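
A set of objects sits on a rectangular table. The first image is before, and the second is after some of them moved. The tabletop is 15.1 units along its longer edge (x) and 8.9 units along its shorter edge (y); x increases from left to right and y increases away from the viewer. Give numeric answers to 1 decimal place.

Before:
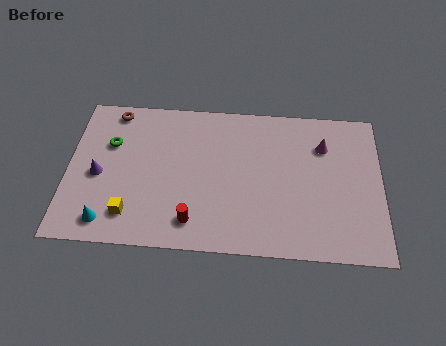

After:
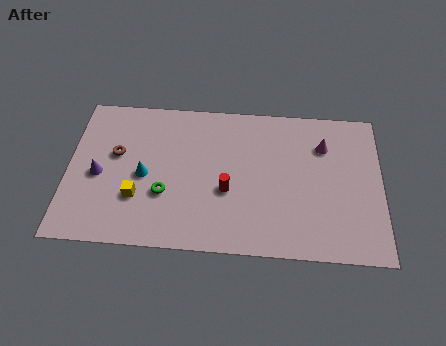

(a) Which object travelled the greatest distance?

the green torus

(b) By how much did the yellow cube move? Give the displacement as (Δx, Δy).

(0.3, 1.0)

The yellow cube was at about (3.1, 1.8) and moved to about (3.4, 2.8).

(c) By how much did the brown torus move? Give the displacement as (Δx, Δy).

(0.2, -2.6)

From the two frames, the brown torus sits at roughly (2.1, 7.9) before and (2.3, 5.3) after.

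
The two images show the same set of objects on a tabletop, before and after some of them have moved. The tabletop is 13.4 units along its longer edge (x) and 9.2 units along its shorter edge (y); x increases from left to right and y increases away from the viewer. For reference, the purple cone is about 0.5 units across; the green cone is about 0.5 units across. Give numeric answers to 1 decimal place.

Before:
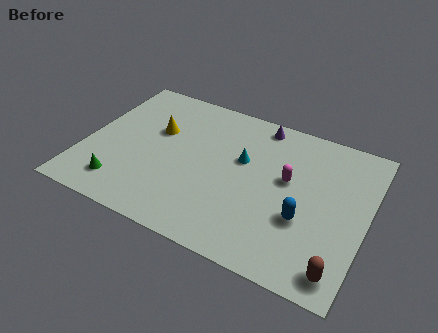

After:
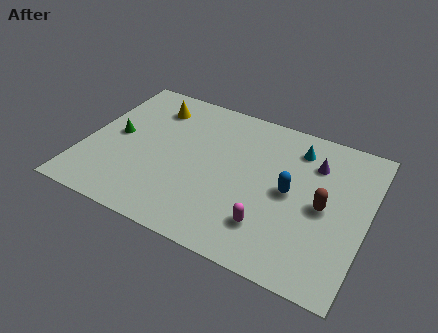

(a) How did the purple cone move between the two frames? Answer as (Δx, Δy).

(2.8, -1.4)

From the two frames, the purple cone sits at roughly (7.9, 8.2) before and (10.7, 6.8) after.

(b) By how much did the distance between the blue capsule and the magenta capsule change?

+0.3

They were about 2.2 units apart before and 2.5 after — 0.3 units further apart.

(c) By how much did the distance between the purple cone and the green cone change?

+0.8

They were about 8.7 units apart before and 9.5 after — 0.8 units further apart.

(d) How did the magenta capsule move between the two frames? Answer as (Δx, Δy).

(-0.5, -3.1)

The magenta capsule started near (9.6, 5.3) and ended near (9.1, 2.2).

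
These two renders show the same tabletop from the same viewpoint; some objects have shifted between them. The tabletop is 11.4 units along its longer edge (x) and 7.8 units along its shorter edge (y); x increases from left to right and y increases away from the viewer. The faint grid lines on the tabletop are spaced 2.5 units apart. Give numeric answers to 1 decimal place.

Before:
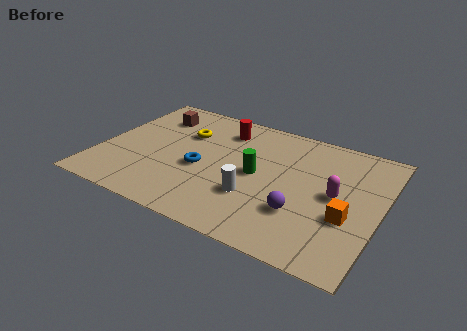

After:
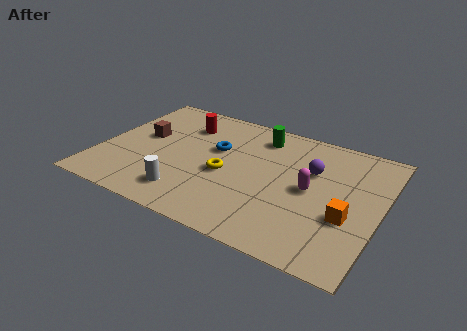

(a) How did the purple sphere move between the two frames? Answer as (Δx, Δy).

(0.1, 2.7)

The purple sphere started near (8.4, 2.4) and ended near (8.5, 5.1).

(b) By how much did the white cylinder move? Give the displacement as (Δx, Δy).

(-2.6, -1.0)

The white cylinder was at about (6.5, 2.5) and moved to about (3.9, 1.5).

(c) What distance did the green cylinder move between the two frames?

2.5

From (6.4, 3.9) to (6.2, 6.4), the green cylinder covered √(0.2² + 2.5²) ≈ 2.5 units.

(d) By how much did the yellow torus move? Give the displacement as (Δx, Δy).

(2.0, -1.9)

From the two frames, the yellow torus sits at roughly (3.2, 5.3) before and (5.2, 3.4) after.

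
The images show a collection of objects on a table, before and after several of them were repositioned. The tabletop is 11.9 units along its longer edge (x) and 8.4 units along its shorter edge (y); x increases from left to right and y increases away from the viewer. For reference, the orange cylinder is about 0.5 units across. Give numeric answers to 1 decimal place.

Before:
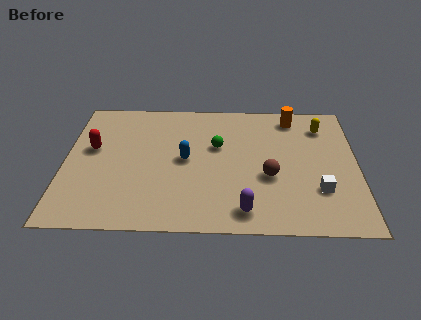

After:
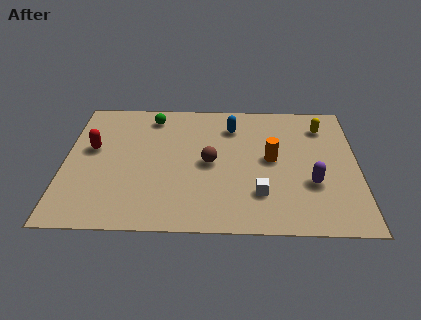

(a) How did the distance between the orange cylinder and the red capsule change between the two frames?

-1.2

Before: roughly 8.5 units apart; after: 7.3. That's 1.2 units closer together.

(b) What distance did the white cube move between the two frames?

2.4

From (10.3, 2.5) to (7.9, 2.2), the white cube covered √(2.4² + 0.3²) ≈ 2.4 units.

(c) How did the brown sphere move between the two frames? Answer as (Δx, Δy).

(-2.4, 0.8)

The brown sphere started near (8.3, 3.3) and ended near (5.9, 4.1).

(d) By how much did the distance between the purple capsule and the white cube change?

-1.1

They were about 3.3 units apart before and 2.2 after — 1.1 units closer together.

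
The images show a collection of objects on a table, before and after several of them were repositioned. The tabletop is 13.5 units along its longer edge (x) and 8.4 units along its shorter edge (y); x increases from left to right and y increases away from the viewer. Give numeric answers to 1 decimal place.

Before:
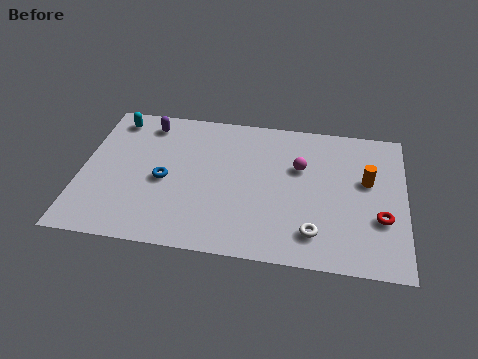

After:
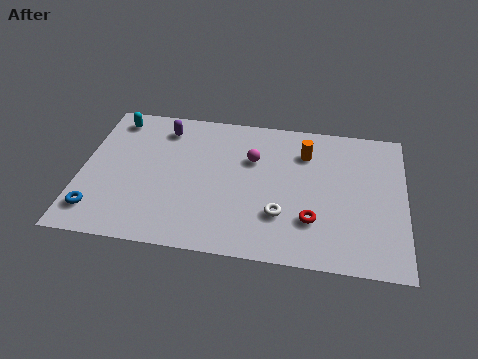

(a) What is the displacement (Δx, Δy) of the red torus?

(-2.8, -0.5)

The red torus started near (12.5, 2.9) and ended near (9.7, 2.4).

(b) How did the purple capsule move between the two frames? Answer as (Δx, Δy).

(0.7, -0.2)

From the two frames, the purple capsule sits at roughly (2.6, 7.1) before and (3.3, 6.9) after.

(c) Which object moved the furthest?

the blue torus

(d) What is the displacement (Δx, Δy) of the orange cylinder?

(-2.6, 1.3)

The orange cylinder started near (11.9, 5.0) and ended near (9.3, 6.3).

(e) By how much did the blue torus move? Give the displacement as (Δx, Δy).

(-2.7, -2.2)

The blue torus started near (3.5, 3.8) and ended near (0.8, 1.6).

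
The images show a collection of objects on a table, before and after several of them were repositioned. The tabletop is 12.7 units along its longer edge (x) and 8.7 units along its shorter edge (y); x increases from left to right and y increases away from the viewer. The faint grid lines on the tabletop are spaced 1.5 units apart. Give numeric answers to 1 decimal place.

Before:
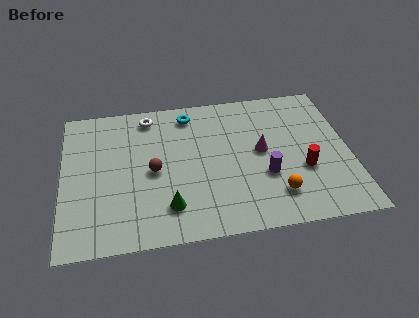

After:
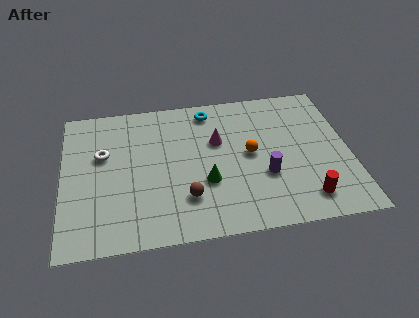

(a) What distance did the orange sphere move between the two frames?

2.8

The orange sphere moved from about (9.3, 1.9) to (8.3, 4.5), a distance of √(1.0² + 2.6²) ≈ 2.8.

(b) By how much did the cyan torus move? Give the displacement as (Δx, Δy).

(0.9, 0.1)

The cyan torus started near (5.7, 7.4) and ended near (6.6, 7.5).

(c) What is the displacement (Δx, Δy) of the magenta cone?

(-1.9, 0.9)

The magenta cone was at about (8.8, 4.6) and moved to about (6.9, 5.5).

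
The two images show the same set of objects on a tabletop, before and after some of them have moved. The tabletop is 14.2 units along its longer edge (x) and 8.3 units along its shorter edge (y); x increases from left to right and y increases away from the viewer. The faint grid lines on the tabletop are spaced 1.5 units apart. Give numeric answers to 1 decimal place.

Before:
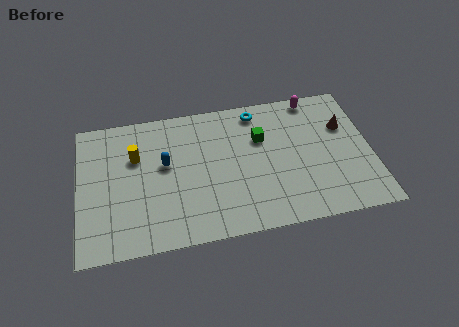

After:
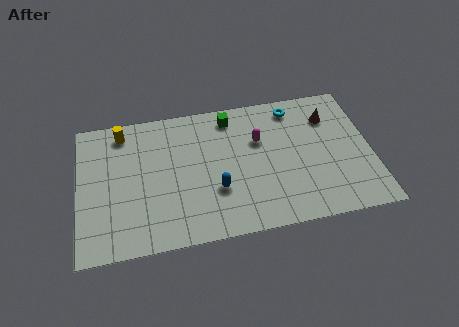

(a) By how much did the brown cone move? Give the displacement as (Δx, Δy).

(-0.7, 0.7)

The brown cone was at about (13.0, 5.5) and moved to about (12.3, 6.2).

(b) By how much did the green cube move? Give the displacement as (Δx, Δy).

(-1.4, 1.6)

The green cube was at about (8.9, 5.5) and moved to about (7.5, 7.1).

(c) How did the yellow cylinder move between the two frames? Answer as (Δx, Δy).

(-0.6, 1.6)

The yellow cylinder was at about (2.8, 5.5) and moved to about (2.2, 7.1).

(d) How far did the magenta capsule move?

3.5

The magenta capsule was near (11.6, 7.5) before and (8.8, 5.4) after, so it travelled √(2.8² + 2.1²) ≈ 3.5 units.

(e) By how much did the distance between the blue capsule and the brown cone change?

-2.2

They were about 8.8 units apart before and 6.6 after — 2.2 units closer together.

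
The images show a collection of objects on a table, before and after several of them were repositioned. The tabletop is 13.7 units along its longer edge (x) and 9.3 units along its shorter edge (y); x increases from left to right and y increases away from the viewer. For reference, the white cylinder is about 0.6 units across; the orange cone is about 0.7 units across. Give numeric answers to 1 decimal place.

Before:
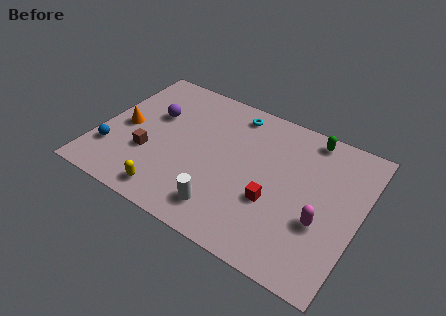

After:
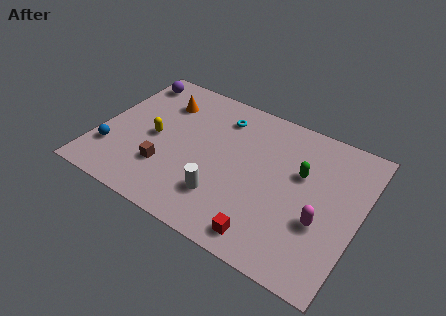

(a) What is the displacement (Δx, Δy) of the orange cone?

(1.6, 2.6)

From the two frames, the orange cone sits at roughly (1.3, 4.4) before and (2.9, 7.0) after.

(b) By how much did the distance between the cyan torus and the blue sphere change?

-0.8

Before: roughly 7.9 units apart; after: 7.1. That's 0.8 units closer together.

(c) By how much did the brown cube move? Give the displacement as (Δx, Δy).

(1.0, -0.5)

From the two frames, the brown cube sits at roughly (2.8, 3.2) before and (3.8, 2.7) after.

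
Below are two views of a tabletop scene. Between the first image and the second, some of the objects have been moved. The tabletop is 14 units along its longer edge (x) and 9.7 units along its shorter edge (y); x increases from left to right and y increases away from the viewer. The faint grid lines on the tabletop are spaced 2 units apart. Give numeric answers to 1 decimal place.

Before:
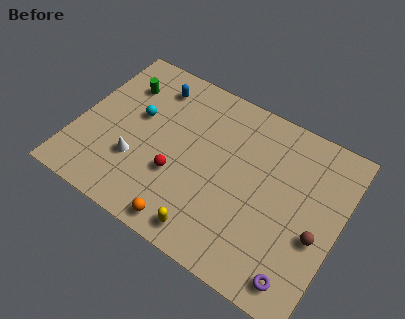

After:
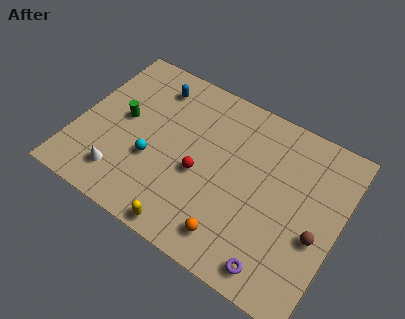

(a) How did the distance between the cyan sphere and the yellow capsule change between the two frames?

-2.8

They were about 6.5 units apart before and 3.7 after — 2.8 units closer together.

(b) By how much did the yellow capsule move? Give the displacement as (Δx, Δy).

(-1.1, -0.4)

The yellow capsule started near (7.7, 1.2) and ended near (6.6, 0.8).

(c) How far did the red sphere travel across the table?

1.3

The red sphere moved from about (5.6, 3.4) to (6.7, 4.1), a distance of √(1.1² + 0.7²) ≈ 1.3.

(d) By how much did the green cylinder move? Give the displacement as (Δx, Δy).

(0.4, -2.0)

From the two frames, the green cylinder sits at roughly (1.9, 7.2) before and (2.3, 5.2) after.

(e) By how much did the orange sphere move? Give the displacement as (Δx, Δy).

(2.4, 0.6)

The orange sphere was at about (6.5, 1.0) and moved to about (8.9, 1.6).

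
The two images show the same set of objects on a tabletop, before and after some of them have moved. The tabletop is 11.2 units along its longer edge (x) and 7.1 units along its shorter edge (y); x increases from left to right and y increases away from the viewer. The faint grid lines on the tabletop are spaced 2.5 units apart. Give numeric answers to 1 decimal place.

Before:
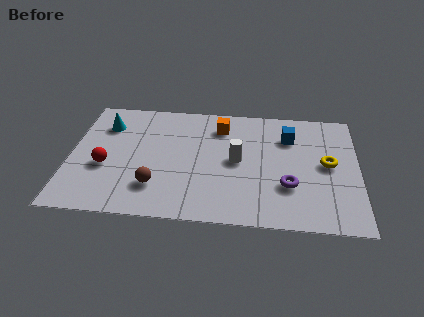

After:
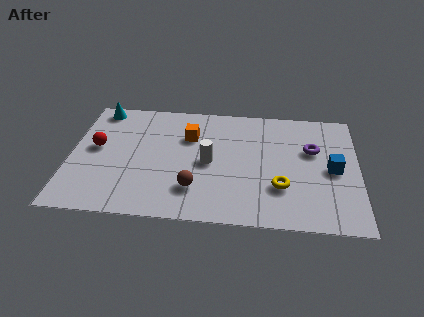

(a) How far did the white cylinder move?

1.1

The white cylinder moved from about (6.5, 3.6) to (5.4, 3.4), a distance of √(1.1² + 0.2²) ≈ 1.1.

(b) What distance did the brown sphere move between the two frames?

1.5

The brown sphere moved from about (3.4, 1.8) to (4.9, 1.8), a distance of √(1.5² + 0.0²) ≈ 1.5.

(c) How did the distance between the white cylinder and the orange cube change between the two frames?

-0.4

The distance was about 2.1 in the first image and 1.7 in the second, so they moved 0.4 units closer together.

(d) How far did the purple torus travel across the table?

2.4

The purple torus was near (8.5, 2.3) before and (9.4, 4.5) after, so it travelled √(0.9² + 2.2²) ≈ 2.4 units.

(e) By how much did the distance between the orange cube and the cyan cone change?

-0.6

The distance was about 4.5 in the first image and 3.9 in the second, so they moved 0.6 units closer together.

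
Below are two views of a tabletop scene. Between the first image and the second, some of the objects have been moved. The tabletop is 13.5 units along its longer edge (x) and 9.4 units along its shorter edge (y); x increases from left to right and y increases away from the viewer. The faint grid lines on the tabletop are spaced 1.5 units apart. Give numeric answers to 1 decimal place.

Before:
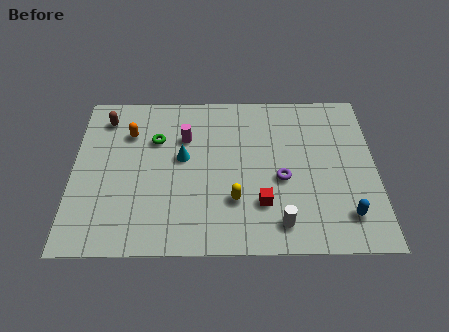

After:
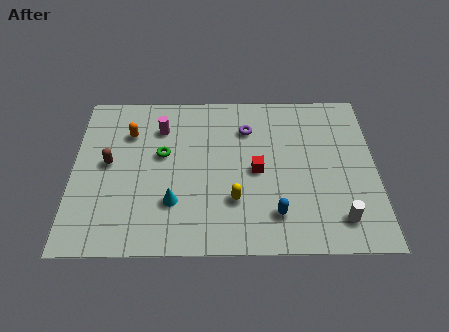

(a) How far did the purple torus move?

3.4

The purple torus moved from about (9.3, 4.0) to (7.8, 7.0), a distance of √(1.5² + 3.0²) ≈ 3.4.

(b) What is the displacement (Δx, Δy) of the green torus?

(0.3, -0.9)

From the two frames, the green torus sits at roughly (3.7, 6.4) before and (4.0, 5.5) after.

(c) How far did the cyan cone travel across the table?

2.6

The cyan cone was near (4.9, 5.3) before and (4.5, 2.7) after, so it travelled √(0.4² + 2.6²) ≈ 2.6 units.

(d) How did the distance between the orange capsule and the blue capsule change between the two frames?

-2.7

Before: roughly 10.8 units apart; after: 8.1. That's 2.7 units closer together.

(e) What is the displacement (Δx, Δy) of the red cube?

(-0.2, 1.9)

The red cube was at about (8.4, 2.6) and moved to about (8.2, 4.5).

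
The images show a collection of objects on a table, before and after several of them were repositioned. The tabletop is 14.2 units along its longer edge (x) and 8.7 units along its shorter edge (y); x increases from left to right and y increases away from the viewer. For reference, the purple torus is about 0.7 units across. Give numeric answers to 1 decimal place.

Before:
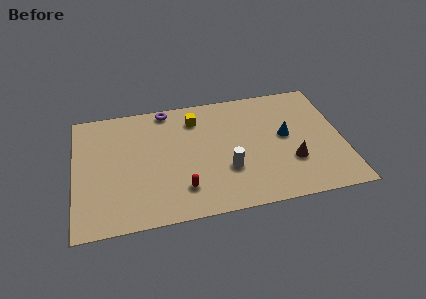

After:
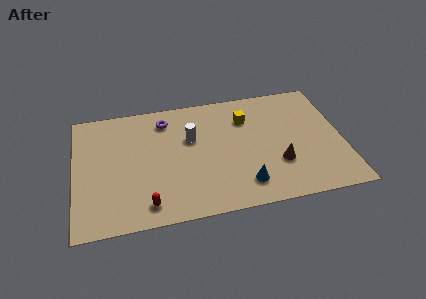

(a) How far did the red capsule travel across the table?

2.0

The red capsule was near (5.6, 2.0) before and (3.7, 1.3) after, so it travelled √(1.9² + 0.7²) ≈ 2.0 units.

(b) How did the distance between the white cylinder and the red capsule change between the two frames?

+2.3

The distance was about 2.6 in the first image and 4.9 in the second, so they moved 2.3 units further apart.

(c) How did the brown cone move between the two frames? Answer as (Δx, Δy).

(-0.7, 0.0)

The brown cone was at about (11.4, 2.8) and moved to about (10.7, 2.8).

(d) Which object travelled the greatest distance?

the blue cone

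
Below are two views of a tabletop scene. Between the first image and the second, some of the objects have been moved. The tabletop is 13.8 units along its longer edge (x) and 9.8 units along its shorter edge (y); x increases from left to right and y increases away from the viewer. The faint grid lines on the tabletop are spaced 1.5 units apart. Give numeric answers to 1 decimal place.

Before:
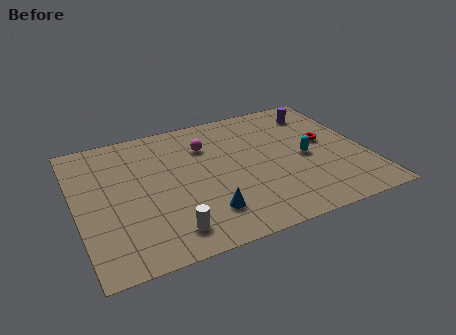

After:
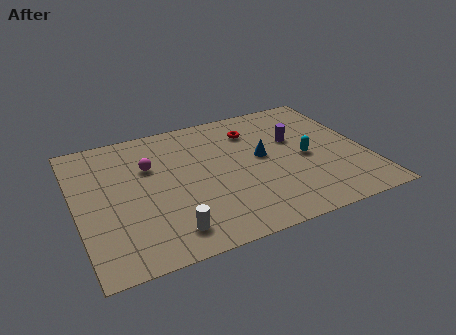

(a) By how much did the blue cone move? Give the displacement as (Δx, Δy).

(3.1, 3.1)

From the two frames, the blue cone sits at roughly (5.8, 2.2) before and (8.9, 5.3) after.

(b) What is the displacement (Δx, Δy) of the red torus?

(-3.3, 2.1)

The red torus was at about (12.0, 5.4) and moved to about (8.7, 7.5).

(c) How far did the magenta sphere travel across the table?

2.9

From (6.4, 7.1) to (3.6, 6.5), the magenta sphere covered √(2.8² + 0.6²) ≈ 2.9 units.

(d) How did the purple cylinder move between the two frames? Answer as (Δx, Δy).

(-1.4, -1.8)

From the two frames, the purple cylinder sits at roughly (12.0, 7.9) before and (10.6, 6.1) after.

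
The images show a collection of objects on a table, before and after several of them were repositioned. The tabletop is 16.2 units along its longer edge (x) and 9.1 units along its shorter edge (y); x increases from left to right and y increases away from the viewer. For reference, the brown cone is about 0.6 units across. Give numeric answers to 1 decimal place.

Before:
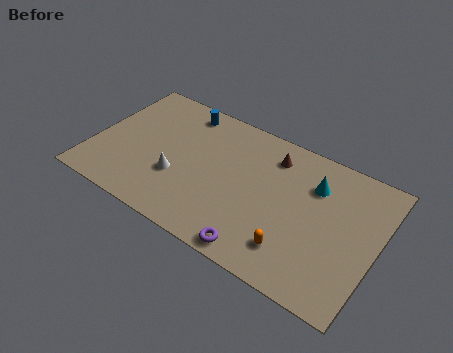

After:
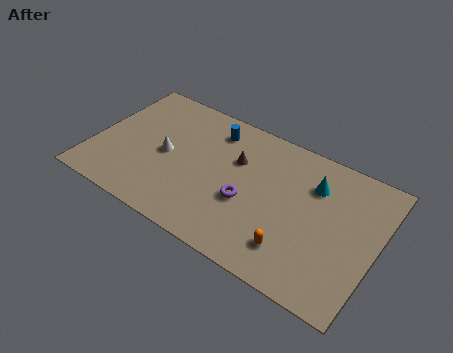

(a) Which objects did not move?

the cyan cone and the orange capsule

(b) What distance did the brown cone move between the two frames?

2.3

The brown cone moved from about (9.9, 7.3) to (8.0, 6.0), a distance of √(1.9² + 1.3²) ≈ 2.3.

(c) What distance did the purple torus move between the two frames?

2.9

The purple torus was near (10.1, 0.9) before and (9.0, 3.6) after, so it travelled √(1.1² + 2.7²) ≈ 2.9 units.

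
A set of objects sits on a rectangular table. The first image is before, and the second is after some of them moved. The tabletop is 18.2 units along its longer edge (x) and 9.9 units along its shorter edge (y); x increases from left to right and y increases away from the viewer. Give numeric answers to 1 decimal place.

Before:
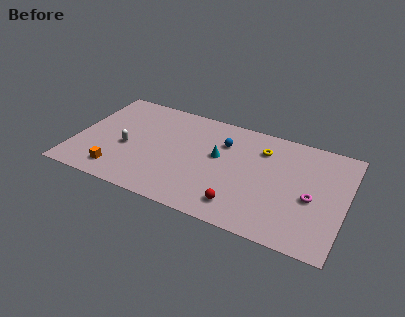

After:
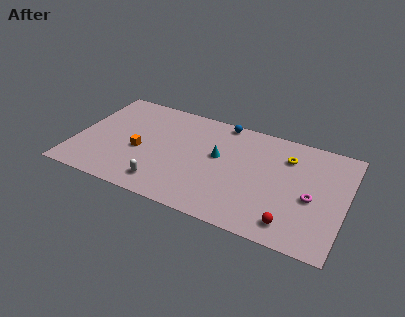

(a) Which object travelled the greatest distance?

the white capsule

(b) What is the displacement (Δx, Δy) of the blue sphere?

(-0.3, 2.0)

The blue sphere started near (9.8, 7.1) and ended near (9.5, 9.1).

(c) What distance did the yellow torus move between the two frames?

1.7

The yellow torus was near (12.4, 7.5) before and (14.1, 7.4) after, so it travelled √(1.7² + 0.1²) ≈ 1.7 units.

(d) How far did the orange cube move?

2.8

The orange cube moved from about (3.2, 1.7) to (4.4, 4.2), a distance of √(1.2² + 2.5²) ≈ 2.8.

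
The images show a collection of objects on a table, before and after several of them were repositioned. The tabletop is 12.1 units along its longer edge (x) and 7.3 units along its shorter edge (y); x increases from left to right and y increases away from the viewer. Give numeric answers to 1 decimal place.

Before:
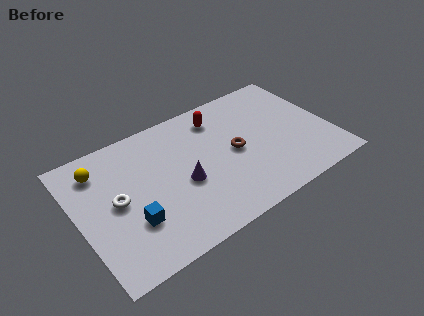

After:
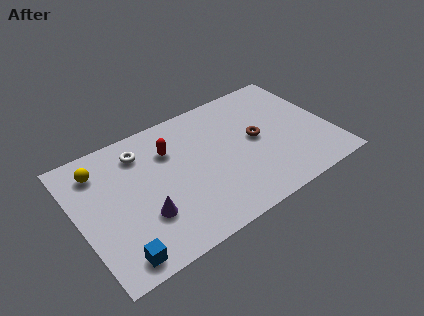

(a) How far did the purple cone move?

2.2

The purple cone moved from about (4.9, 3.1) to (2.9, 2.3), a distance of √(2.0² + 0.8²) ≈ 2.2.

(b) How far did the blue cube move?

1.7

The blue cube moved from about (2.3, 2.3) to (1.4, 0.9), a distance of √(0.9² + 1.4²) ≈ 1.7.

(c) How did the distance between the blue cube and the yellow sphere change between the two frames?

+1.3

They were about 3.6 units apart before and 4.9 after — 1.3 units further apart.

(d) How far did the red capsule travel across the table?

2.6

The red capsule moved from about (7.1, 5.9) to (4.6, 5.2), a distance of √(2.5² + 0.7²) ≈ 2.6.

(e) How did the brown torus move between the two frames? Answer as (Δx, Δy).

(1.1, 0.2)

From the two frames, the brown torus sits at roughly (7.5, 3.6) before and (8.6, 3.8) after.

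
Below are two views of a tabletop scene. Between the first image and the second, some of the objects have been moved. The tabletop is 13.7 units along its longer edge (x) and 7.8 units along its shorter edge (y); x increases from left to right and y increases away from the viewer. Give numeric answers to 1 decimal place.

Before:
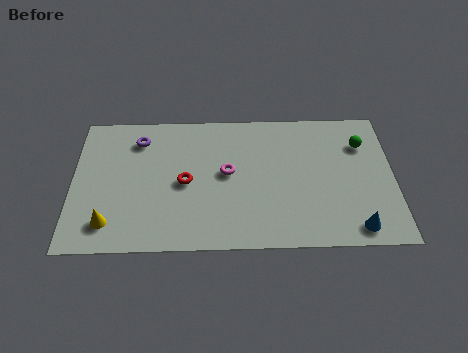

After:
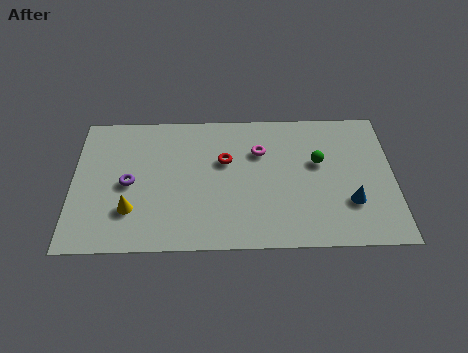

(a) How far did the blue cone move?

1.4

From (12.0, 1.0) to (11.8, 2.4), the blue cone covered √(0.2² + 1.4²) ≈ 1.4 units.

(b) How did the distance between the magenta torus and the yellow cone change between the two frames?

+0.7

The distance was about 5.7 in the first image and 6.4 in the second, so they moved 0.7 units further apart.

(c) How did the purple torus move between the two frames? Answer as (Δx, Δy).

(-0.4, -2.5)

The purple torus started near (2.8, 6.2) and ended near (2.4, 3.7).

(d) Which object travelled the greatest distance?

the purple torus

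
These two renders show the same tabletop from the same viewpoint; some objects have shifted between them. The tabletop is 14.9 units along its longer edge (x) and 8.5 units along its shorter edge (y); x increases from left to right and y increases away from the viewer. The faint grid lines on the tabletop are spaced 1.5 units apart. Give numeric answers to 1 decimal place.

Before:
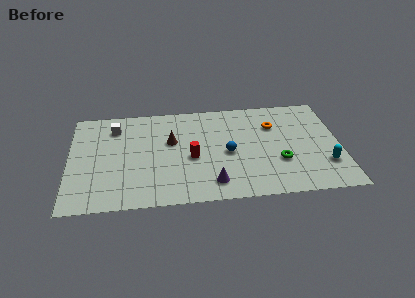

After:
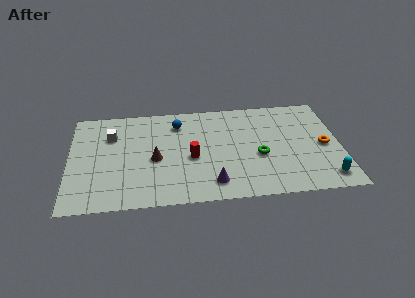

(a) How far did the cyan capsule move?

1.1

From (14.0, 2.4) to (14.0, 1.3), the cyan capsule covered √(0.0² + 1.1²) ≈ 1.1 units.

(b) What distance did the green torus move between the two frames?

1.3

From (11.5, 2.9) to (10.4, 3.5), the green torus covered √(1.1² + 0.6²) ≈ 1.3 units.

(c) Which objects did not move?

the red cylinder and the purple cone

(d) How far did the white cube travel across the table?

0.7

From (2.5, 6.7) to (2.3, 6.0), the white cube covered √(0.2² + 0.7²) ≈ 0.7 units.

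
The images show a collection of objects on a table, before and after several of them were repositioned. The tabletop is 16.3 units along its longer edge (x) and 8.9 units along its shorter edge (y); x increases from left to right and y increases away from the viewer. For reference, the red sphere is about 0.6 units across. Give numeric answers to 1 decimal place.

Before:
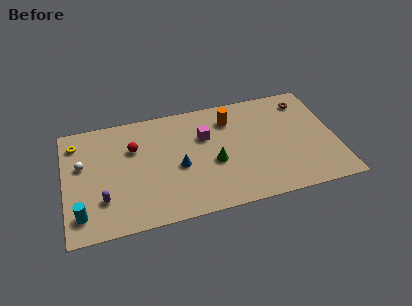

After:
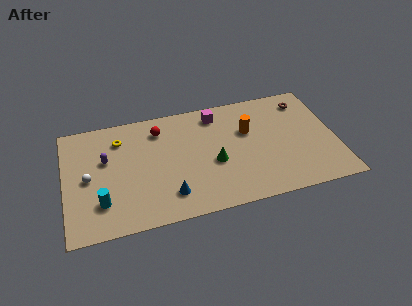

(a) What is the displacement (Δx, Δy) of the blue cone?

(-0.7, -2.0)

The blue cone was at about (6.8, 3.9) and moved to about (6.1, 1.9).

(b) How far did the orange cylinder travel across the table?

1.6

From (10.1, 6.9) to (11.1, 5.7), the orange cylinder covered √(1.0² + 1.2²) ≈ 1.6 units.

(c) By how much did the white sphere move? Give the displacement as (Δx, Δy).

(0.3, -1.1)

The white sphere started near (1.1, 5.4) and ended near (1.4, 4.3).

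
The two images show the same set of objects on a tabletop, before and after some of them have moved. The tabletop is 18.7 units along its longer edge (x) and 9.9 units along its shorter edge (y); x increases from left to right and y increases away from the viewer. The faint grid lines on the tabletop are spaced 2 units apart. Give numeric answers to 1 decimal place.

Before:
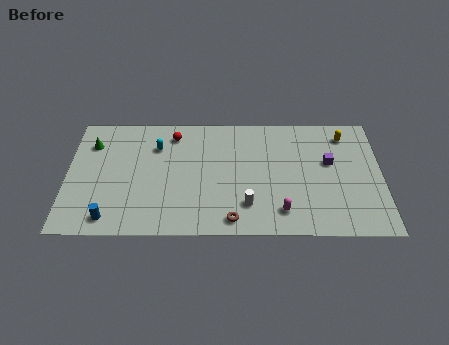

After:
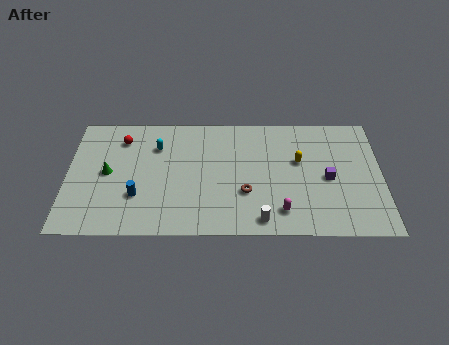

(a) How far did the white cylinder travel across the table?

1.4

From (10.7, 2.4) to (11.5, 1.2), the white cylinder covered √(0.8² + 1.2²) ≈ 1.4 units.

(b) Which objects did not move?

the cyan capsule and the magenta capsule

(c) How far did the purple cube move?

1.3

From (15.6, 5.9) to (15.5, 4.6), the purple cube covered √(0.1² + 1.3²) ≈ 1.3 units.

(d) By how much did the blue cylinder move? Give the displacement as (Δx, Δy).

(1.6, 1.8)

The blue cylinder started near (2.6, 1.3) and ended near (4.2, 3.1).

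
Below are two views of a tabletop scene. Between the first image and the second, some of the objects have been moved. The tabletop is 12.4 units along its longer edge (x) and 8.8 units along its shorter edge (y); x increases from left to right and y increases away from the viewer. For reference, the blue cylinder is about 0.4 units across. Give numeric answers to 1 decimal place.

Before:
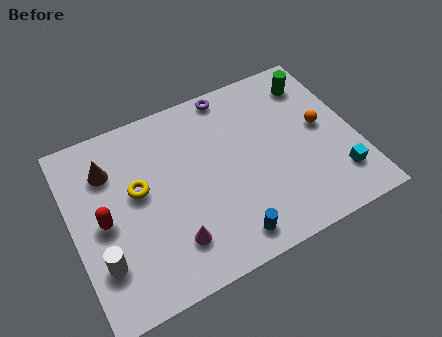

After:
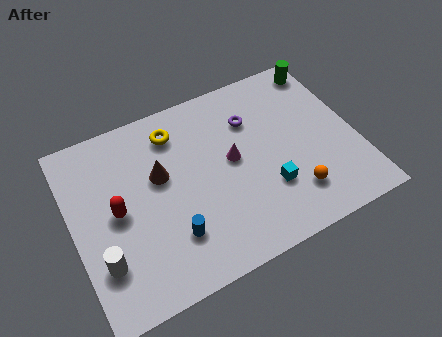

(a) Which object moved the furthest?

the magenta cone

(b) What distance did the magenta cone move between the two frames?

4.0

The magenta cone moved from about (4.0, 2.0) to (7.0, 4.7), a distance of √(3.0² + 2.7²) ≈ 4.0.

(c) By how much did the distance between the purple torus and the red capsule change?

-0.7

The distance was about 7.2 in the first image and 6.5 in the second, so they moved 0.7 units closer together.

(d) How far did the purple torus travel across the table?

1.8

From (7.4, 8.0) to (8.1, 6.3), the purple torus covered √(0.7² + 1.7²) ≈ 1.8 units.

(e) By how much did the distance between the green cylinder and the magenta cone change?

-3.2

The distance was about 8.7 in the first image and 5.5 in the second, so they moved 3.2 units closer together.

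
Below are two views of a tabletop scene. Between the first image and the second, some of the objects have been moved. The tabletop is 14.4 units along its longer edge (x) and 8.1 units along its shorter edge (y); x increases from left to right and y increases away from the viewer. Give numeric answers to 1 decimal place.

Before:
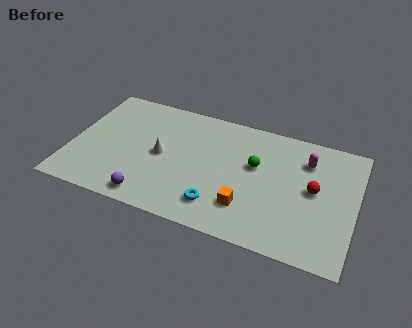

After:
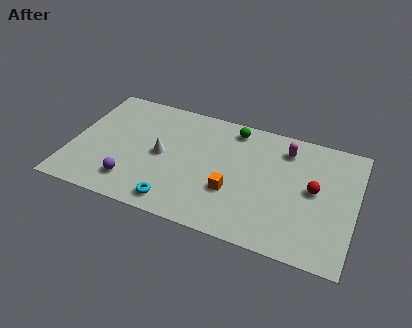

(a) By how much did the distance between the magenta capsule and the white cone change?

-0.9

They were about 7.5 units apart before and 6.6 after — 0.9 units closer together.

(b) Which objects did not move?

the red sphere and the white cone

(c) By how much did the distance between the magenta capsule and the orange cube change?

-0.4

Before: roughly 4.8 units apart; after: 4.4. That's 0.4 units closer together.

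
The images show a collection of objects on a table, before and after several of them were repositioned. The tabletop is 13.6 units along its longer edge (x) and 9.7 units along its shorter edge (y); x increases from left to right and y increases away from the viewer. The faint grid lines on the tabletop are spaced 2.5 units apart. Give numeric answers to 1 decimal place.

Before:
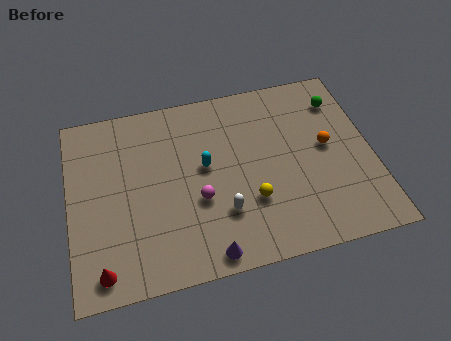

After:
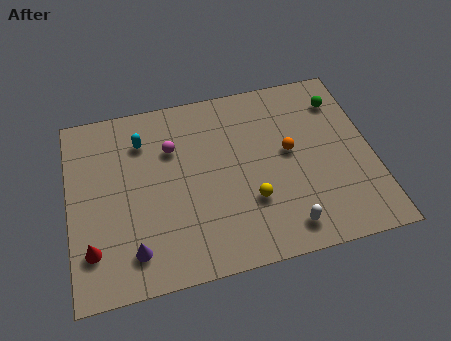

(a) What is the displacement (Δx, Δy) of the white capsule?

(2.7, -1.4)

From the two frames, the white capsule sits at roughly (6.7, 2.8) before and (9.4, 1.4) after.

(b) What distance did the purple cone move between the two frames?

3.3

The purple cone was near (5.9, 0.9) before and (2.7, 1.8) after, so it travelled √(3.2² + 0.9²) ≈ 3.3 units.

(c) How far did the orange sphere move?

1.7

From (11.6, 5.2) to (9.9, 5.3), the orange sphere covered √(1.7² + 0.1²) ≈ 1.7 units.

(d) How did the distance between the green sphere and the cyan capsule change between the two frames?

+2.3

The distance was about 6.7 in the first image and 9.0 in the second, so they moved 2.3 units further apart.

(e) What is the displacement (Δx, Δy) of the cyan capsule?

(-2.7, 2.0)

The cyan capsule started near (6.1, 5.4) and ended near (3.4, 7.4).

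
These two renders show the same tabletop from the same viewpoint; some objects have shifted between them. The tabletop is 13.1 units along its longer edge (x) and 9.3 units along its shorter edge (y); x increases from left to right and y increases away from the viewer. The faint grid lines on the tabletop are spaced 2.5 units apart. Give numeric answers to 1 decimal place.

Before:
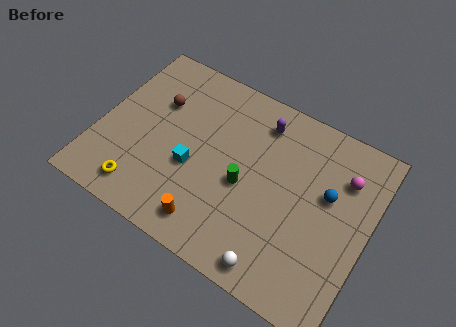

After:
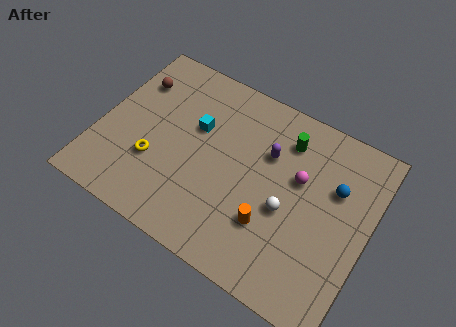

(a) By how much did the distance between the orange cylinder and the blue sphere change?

-2.3

They were about 6.5 units apart before and 4.2 after — 2.3 units closer together.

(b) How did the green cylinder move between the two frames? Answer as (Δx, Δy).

(1.5, 3.2)

From the two frames, the green cylinder sits at roughly (7.2, 4.1) before and (8.7, 7.3) after.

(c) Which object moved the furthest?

the green cylinder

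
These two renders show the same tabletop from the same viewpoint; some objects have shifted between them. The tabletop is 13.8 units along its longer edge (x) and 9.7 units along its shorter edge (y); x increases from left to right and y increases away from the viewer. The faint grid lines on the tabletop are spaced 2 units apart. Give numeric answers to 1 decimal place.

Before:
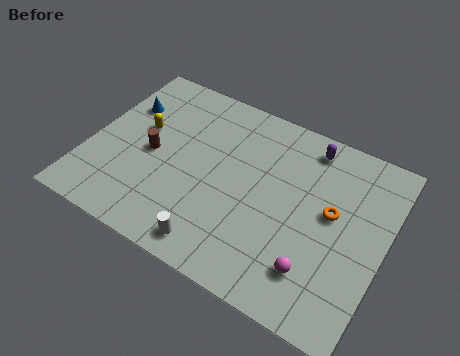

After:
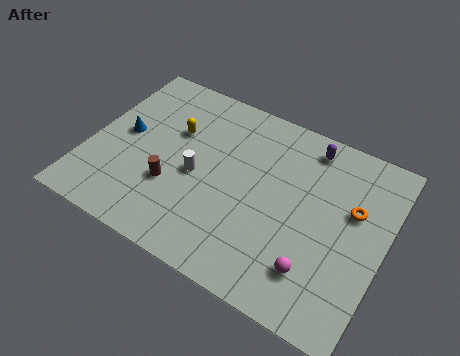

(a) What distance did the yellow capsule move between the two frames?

1.6

The yellow capsule was near (2.2, 5.7) before and (3.7, 6.3) after, so it travelled √(1.5² + 0.6²) ≈ 1.6 units.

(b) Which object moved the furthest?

the white cylinder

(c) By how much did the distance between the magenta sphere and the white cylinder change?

+1.7

The distance was about 4.6 in the first image and 6.3 in the second, so they moved 1.7 units further apart.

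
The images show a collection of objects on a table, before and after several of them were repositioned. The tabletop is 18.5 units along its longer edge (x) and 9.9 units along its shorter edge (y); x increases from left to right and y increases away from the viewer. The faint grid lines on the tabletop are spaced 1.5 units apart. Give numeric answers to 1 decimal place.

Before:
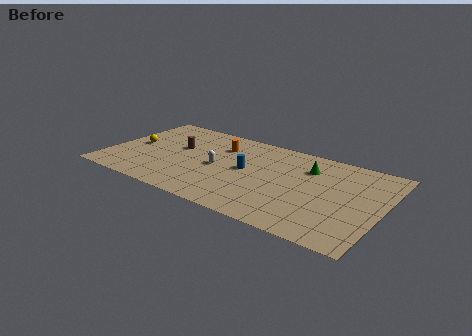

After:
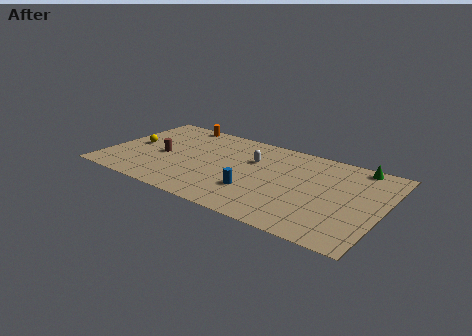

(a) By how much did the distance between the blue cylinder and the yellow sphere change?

+1.1

The distance was about 7.8 in the first image and 8.9 in the second, so they moved 1.1 units further apart.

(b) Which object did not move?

the yellow sphere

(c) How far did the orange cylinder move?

3.8

From (7.2, 7.3) to (3.9, 9.1), the orange cylinder covered √(3.3² + 1.8²) ≈ 3.8 units.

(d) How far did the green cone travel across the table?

3.5

From (13.3, 7.3) to (16.4, 9.0), the green cone covered √(3.1² + 1.7²) ≈ 3.5 units.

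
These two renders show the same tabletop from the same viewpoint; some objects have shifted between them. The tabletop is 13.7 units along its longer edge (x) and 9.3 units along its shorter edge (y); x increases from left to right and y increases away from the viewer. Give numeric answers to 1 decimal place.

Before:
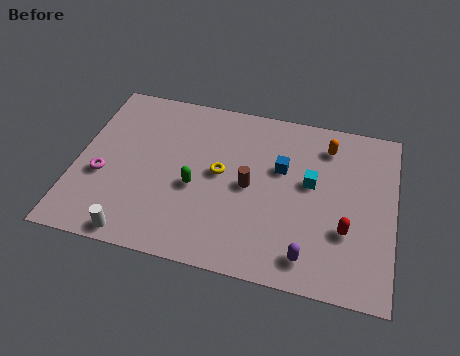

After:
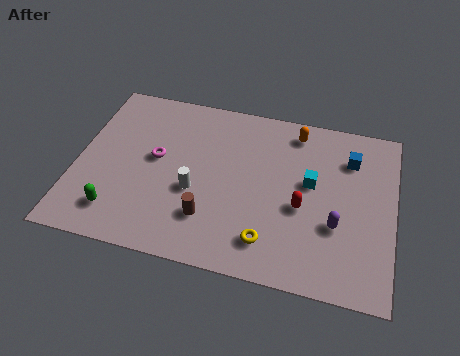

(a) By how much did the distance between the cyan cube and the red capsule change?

-1.3

Before: roughly 2.7 units apart; after: 1.4. That's 1.3 units closer together.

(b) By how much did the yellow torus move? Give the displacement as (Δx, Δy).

(2.3, -3.1)

The yellow torus was at about (6.2, 4.9) and moved to about (8.5, 1.8).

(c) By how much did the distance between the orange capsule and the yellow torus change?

+1.1

Before: roughly 5.2 units apart; after: 6.3. That's 1.1 units further apart.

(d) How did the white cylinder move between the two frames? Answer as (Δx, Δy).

(2.3, 2.9)

The white cylinder started near (2.9, 0.8) and ended near (5.2, 3.7).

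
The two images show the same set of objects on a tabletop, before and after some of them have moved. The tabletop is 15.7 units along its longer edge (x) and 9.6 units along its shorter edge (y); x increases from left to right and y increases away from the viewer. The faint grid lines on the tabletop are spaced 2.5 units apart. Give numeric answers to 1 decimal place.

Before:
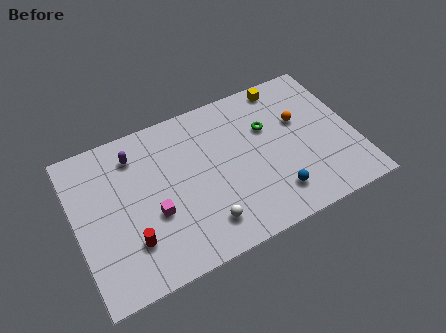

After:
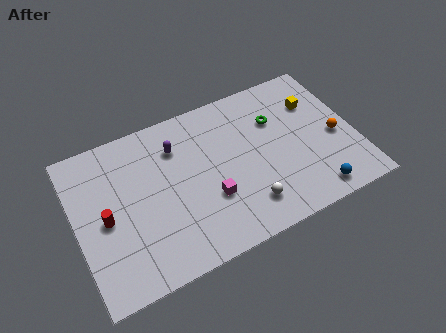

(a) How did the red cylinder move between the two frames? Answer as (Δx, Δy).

(-1.2, 1.9)

From the two frames, the red cylinder sits at roughly (2.8, 2.6) before and (1.6, 4.5) after.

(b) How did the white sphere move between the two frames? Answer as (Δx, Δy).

(2.4, 0.1)

From the two frames, the white sphere sits at roughly (6.8, 1.9) before and (9.2, 2.0) after.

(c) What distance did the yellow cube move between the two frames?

2.3

From (12.3, 8.6) to (13.8, 6.8), the yellow cube covered √(1.5² + 1.8²) ≈ 2.3 units.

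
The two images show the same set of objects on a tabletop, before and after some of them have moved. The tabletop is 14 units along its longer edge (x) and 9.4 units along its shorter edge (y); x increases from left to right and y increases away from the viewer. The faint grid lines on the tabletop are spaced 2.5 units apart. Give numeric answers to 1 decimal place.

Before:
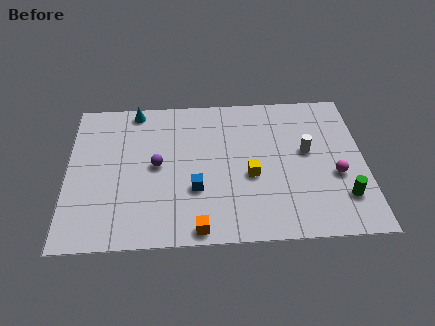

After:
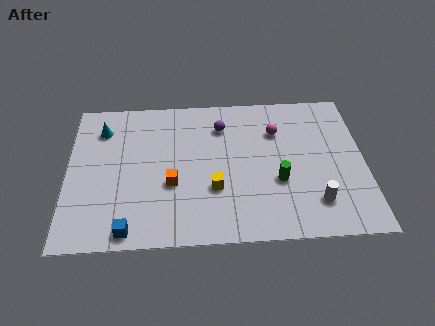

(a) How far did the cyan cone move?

2.0

From (3.2, 8.5) to (1.6, 7.3), the cyan cone covered √(1.6² + 1.2²) ≈ 2.0 units.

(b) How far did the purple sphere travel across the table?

3.9

The purple sphere moved from about (4.2, 4.8) to (7.3, 7.2), a distance of √(3.1² + 2.4²) ≈ 3.9.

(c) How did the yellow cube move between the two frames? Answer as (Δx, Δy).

(-1.7, -0.7)

The yellow cube started near (8.6, 3.9) and ended near (6.9, 3.2).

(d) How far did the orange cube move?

3.0

The orange cube was near (6.1, 0.8) before and (4.9, 3.6) after, so it travelled √(1.2² + 2.8²) ≈ 3.0 units.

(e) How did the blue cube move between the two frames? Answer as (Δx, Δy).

(-3.1, -2.3)

The blue cube was at about (6.0, 3.2) and moved to about (2.9, 0.9).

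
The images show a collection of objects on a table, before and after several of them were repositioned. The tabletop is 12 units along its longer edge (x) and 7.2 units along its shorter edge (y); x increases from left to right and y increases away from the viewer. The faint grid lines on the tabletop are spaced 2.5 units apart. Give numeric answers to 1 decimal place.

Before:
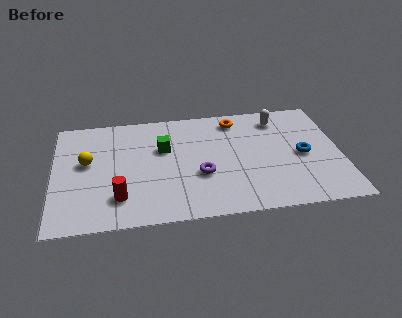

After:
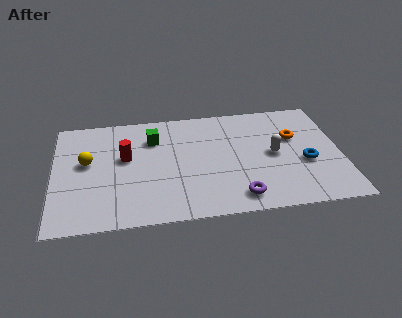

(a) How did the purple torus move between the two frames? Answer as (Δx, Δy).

(1.5, -1.6)

From the two frames, the purple torus sits at roughly (6.1, 2.7) before and (7.6, 1.1) after.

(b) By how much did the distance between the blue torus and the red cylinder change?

-0.3

Before: roughly 7.9 units apart; after: 7.6. That's 0.3 units closer together.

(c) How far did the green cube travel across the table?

0.8

The green cube moved from about (4.6, 4.6) to (4.2, 5.3), a distance of √(0.4² + 0.7²) ≈ 0.8.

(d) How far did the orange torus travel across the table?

2.8

The orange torus moved from about (7.7, 6.1) to (10.1, 4.6), a distance of √(2.4² + 1.5²) ≈ 2.8.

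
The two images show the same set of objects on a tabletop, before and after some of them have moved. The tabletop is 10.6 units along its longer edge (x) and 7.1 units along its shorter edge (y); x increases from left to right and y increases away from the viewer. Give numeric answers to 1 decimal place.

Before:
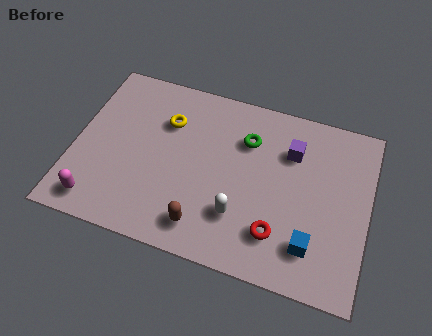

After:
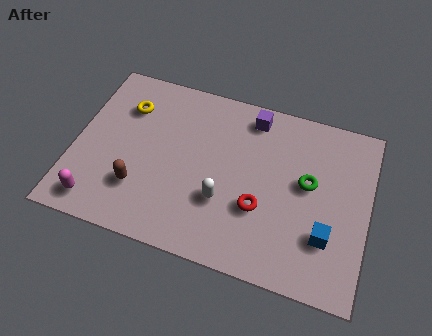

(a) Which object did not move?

the magenta capsule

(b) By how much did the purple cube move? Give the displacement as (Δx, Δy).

(-1.5, 1.0)

The purple cube started near (7.7, 5.1) and ended near (6.2, 6.1).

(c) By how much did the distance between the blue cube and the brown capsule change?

+2.9

Before: roughly 3.8 units apart; after: 6.7. That's 2.9 units further apart.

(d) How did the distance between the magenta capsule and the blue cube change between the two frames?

+0.6

Before: roughly 7.6 units apart; after: 8.2. That's 0.6 units further apart.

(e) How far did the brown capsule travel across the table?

2.5

The brown capsule was near (4.9, 1.2) before and (2.5, 2.0) after, so it travelled √(2.4² + 0.8²) ≈ 2.5 units.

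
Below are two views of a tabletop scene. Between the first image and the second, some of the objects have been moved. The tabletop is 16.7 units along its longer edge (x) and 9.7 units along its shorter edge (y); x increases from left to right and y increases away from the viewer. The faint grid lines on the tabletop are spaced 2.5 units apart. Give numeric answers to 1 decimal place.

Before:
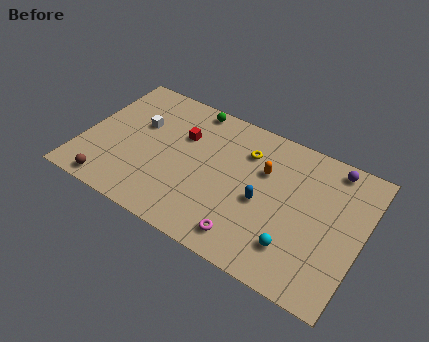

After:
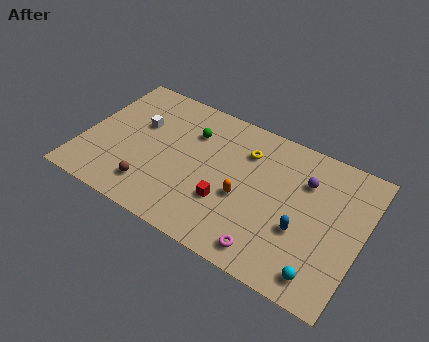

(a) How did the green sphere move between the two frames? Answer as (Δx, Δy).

(0.3, -1.8)

From the two frames, the green sphere sits at roughly (5.9, 8.8) before and (6.2, 7.0) after.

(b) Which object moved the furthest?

the red cube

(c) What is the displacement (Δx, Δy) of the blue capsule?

(2.4, -0.7)

The blue capsule was at about (10.9, 4.3) and moved to about (13.3, 3.6).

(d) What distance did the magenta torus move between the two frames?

1.3

From (10.4, 1.5) to (11.7, 1.3), the magenta torus covered √(1.3² + 0.2²) ≈ 1.3 units.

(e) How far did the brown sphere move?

2.5

From (2.2, 1.0) to (4.5, 2.0), the brown sphere covered √(2.3² + 1.0²) ≈ 2.5 units.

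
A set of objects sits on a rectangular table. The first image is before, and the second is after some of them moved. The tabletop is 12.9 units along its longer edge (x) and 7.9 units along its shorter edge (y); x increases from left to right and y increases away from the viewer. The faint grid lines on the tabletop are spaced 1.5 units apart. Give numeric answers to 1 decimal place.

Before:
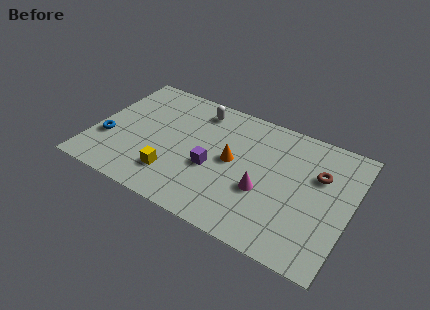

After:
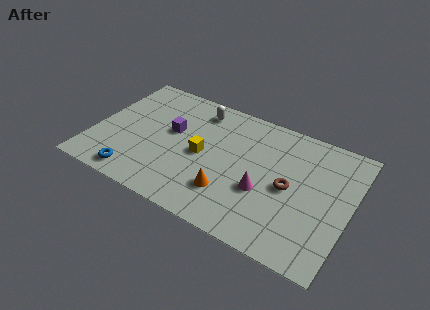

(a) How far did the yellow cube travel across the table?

2.2

From (4.3, 1.9) to (5.5, 3.8), the yellow cube covered √(1.2² + 1.9²) ≈ 2.2 units.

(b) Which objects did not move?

the white capsule and the magenta cone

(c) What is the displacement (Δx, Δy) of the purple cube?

(-2.3, 1.4)

From the two frames, the purple cube sits at roughly (6.1, 3.2) before and (3.8, 4.6) after.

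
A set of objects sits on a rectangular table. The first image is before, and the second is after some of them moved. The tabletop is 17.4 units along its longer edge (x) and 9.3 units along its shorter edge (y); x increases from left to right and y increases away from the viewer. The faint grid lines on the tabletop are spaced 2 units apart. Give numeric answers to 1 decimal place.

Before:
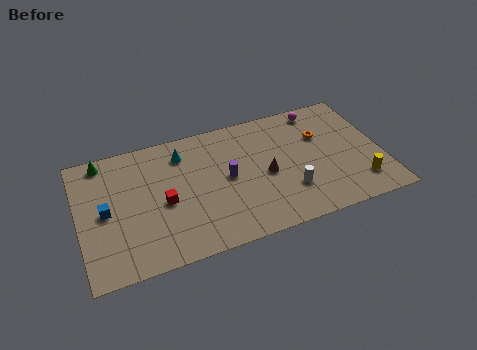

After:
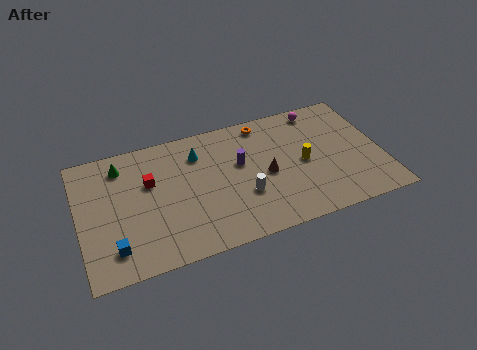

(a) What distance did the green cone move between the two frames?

1.2

The green cone was near (1.6, 8.3) before and (2.6, 7.6) after, so it travelled √(1.0² + 0.7²) ≈ 1.2 units.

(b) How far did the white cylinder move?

2.6

The white cylinder was near (11.9, 2.7) before and (9.3, 3.2) after, so it travelled √(2.6² + 0.5²) ≈ 2.6 units.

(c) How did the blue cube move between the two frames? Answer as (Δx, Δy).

(0.3, -2.7)

From the two frames, the blue cube sits at roughly (1.5, 4.6) before and (1.8, 1.9) after.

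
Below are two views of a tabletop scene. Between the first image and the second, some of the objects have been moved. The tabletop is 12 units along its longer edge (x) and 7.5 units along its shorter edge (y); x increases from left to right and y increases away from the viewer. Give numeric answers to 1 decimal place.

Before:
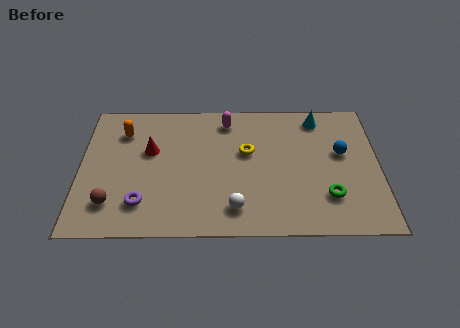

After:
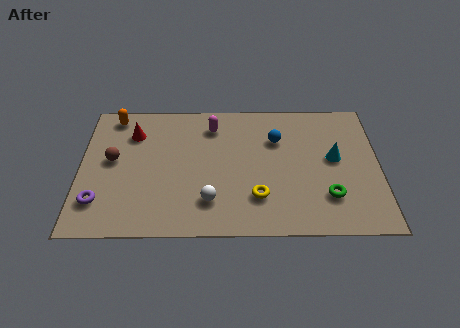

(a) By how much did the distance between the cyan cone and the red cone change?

+1.2

They were about 7.0 units apart before and 8.2 after — 1.2 units further apart.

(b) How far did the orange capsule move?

1.0

The orange capsule was near (1.7, 5.7) before and (1.3, 6.6) after, so it travelled √(0.4² + 0.9²) ≈ 1.0 units.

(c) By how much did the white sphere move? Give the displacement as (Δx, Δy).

(-1.0, 0.4)

The white sphere started near (6.2, 1.4) and ended near (5.2, 1.8).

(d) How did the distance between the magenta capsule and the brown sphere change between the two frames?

-2.1

They were about 6.5 units apart before and 4.4 after — 2.1 units closer together.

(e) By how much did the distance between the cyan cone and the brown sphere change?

-0.6

The distance was about 9.5 in the first image and 8.9 in the second, so they moved 0.6 units closer together.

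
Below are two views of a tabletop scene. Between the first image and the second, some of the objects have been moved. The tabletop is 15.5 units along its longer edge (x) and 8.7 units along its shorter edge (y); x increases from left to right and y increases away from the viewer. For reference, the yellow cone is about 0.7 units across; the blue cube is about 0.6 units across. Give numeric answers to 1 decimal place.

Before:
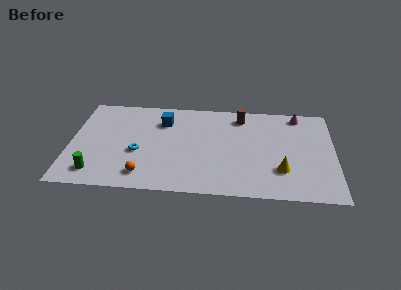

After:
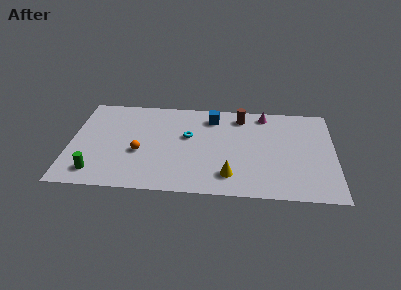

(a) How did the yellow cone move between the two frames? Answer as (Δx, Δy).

(-3.0, -0.7)

The yellow cone started near (12.4, 2.5) and ended near (9.4, 1.8).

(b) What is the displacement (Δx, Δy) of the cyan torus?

(2.9, 1.7)

The cyan torus was at about (4.0, 3.5) and moved to about (6.9, 5.2).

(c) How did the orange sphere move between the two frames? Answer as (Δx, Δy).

(-0.3, 2.0)

The orange sphere started near (4.4, 1.5) and ended near (4.1, 3.5).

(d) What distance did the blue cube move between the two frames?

3.0

The blue cube moved from about (5.4, 6.5) to (8.3, 7.1), a distance of √(2.9² + 0.6²) ≈ 3.0.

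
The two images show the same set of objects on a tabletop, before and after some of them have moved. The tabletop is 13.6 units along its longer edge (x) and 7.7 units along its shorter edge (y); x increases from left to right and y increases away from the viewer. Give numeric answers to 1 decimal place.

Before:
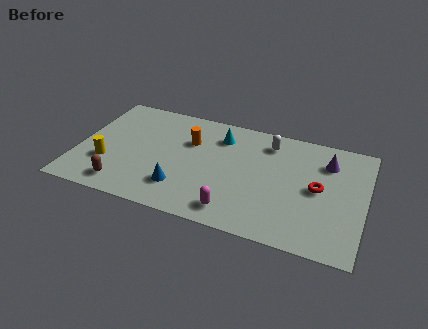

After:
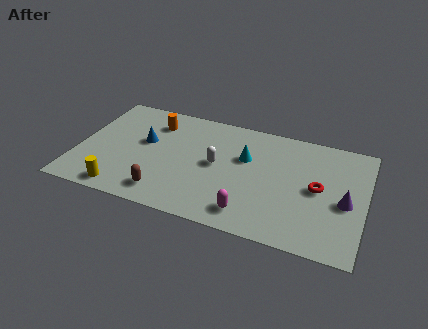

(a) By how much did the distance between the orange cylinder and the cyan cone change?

+3.0

The distance was about 1.6 in the first image and 4.6 in the second, so they moved 3.0 units further apart.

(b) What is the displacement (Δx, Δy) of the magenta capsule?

(0.7, 0.1)

From the two frames, the magenta capsule sits at roughly (7.7, 1.2) before and (8.4, 1.3) after.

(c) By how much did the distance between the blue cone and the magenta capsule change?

+3.5

Before: roughly 2.7 units apart; after: 6.2. That's 3.5 units further apart.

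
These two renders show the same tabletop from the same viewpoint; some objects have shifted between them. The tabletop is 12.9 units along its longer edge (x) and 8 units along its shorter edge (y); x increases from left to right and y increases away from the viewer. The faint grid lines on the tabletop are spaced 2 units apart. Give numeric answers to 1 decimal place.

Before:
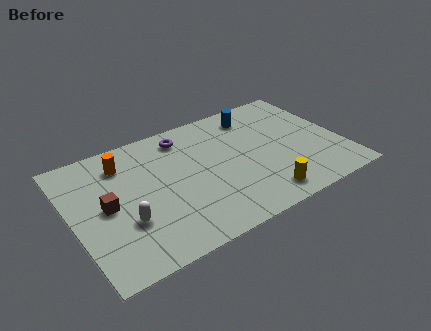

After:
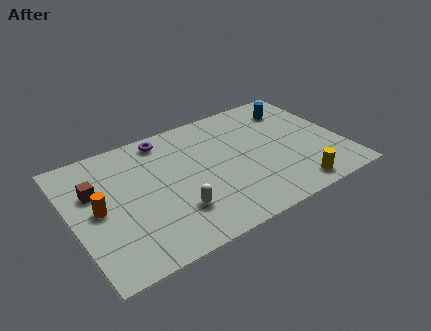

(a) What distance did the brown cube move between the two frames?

1.3

The brown cube was near (1.6, 4.0) before and (1.2, 5.2) after, so it travelled √(0.4² + 1.2²) ≈ 1.3 units.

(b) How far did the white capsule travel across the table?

2.4

The white capsule was near (2.3, 2.7) before and (4.6, 2.2) after, so it travelled √(2.3² + 0.5²) ≈ 2.4 units.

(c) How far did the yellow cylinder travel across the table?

1.5

The yellow cylinder was near (8.6, 1.2) before and (10.1, 1.0) after, so it travelled √(1.5² + 0.2²) ≈ 1.5 units.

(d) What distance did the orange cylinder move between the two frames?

2.7

From (2.7, 6.3) to (1.2, 4.0), the orange cylinder covered √(1.5² + 2.3²) ≈ 2.7 units.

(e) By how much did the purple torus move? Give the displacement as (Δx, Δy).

(-0.9, 0.3)

From the two frames, the purple torus sits at roughly (5.7, 6.7) before and (4.8, 7.0) after.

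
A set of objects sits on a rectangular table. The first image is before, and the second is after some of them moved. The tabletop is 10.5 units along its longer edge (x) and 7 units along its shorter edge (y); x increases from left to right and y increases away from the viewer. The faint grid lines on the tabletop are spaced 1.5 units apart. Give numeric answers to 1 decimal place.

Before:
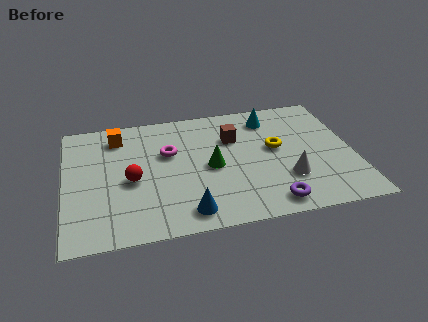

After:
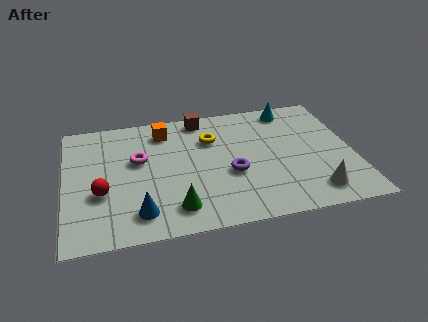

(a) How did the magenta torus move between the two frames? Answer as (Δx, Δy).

(-1.1, -0.2)

The magenta torus was at about (3.8, 4.4) and moved to about (2.7, 4.2).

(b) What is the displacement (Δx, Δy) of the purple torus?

(-1.3, 1.9)

The purple torus was at about (7.3, 0.9) and moved to about (6.0, 2.8).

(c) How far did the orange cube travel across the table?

1.7

From (2.0, 5.7) to (3.7, 5.7), the orange cube covered √(1.7² + 0.0²) ≈ 1.7 units.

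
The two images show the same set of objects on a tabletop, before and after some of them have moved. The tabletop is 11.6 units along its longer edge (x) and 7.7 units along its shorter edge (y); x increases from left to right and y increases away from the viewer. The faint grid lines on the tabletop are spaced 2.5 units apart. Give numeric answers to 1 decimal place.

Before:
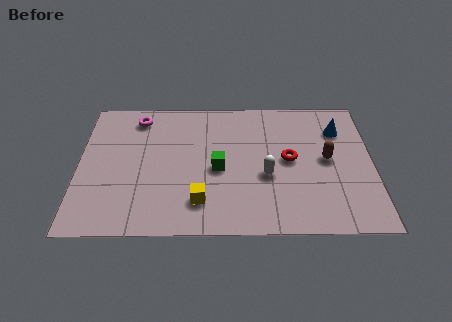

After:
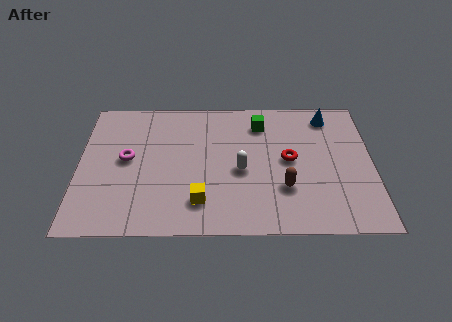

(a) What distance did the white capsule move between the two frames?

1.0

From (7.4, 3.1) to (6.4, 3.4), the white capsule covered √(1.0² + 0.3²) ≈ 1.0 units.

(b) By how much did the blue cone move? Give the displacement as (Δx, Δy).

(-0.4, 0.8)

The blue cone started near (10.3, 5.7) and ended near (9.9, 6.5).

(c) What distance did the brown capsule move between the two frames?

2.3

From (9.8, 4.0) to (8.1, 2.4), the brown capsule covered √(1.7² + 1.6²) ≈ 2.3 units.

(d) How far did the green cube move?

3.1

The green cube moved from about (5.5, 3.5) to (7.2, 6.1), a distance of √(1.7² + 2.6²) ≈ 3.1.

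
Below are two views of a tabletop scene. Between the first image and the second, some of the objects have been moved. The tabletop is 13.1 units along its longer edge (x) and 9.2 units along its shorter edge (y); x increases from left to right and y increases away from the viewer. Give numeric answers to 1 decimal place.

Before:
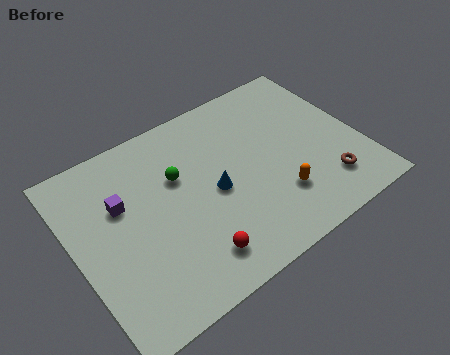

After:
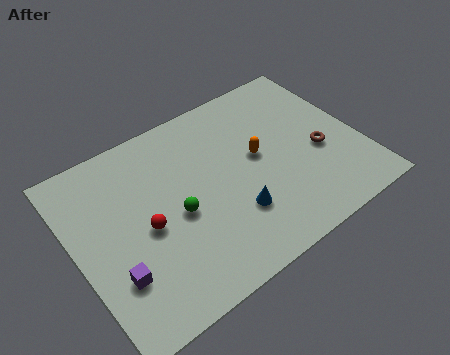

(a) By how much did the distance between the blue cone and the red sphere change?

+1.1

The distance was about 3.0 in the first image and 4.1 in the second, so they moved 1.1 units further apart.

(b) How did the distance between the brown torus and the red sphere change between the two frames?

+1.8

Before: roughly 6.3 units apart; after: 8.1. That's 1.8 units further apart.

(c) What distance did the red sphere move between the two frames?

3.0

The red sphere was near (4.8, 1.7) before and (3.1, 4.2) after, so it travelled √(1.7² + 2.5²) ≈ 3.0 units.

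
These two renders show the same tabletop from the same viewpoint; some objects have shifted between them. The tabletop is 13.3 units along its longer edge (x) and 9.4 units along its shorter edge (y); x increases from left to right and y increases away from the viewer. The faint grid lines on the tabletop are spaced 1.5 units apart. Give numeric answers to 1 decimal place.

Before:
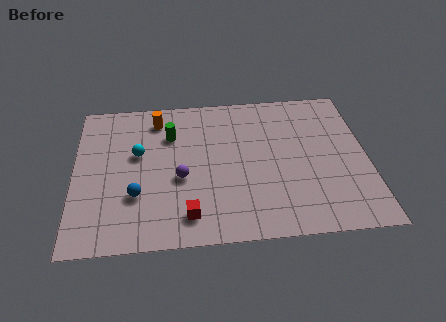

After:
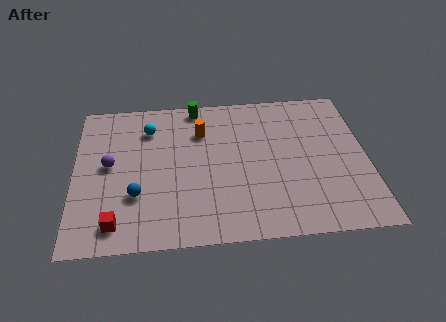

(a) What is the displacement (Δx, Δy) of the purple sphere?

(-3.2, 1.1)

The purple sphere was at about (4.8, 3.9) and moved to about (1.6, 5.0).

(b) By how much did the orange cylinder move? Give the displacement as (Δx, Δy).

(2.0, -1.0)

The orange cylinder started near (3.8, 7.8) and ended near (5.8, 6.8).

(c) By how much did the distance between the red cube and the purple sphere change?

+1.3

Before: roughly 2.3 units apart; after: 3.6. That's 1.3 units further apart.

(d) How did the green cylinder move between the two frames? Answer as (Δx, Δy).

(1.2, 1.8)

From the two frames, the green cylinder sits at roughly (4.4, 6.7) before and (5.6, 8.5) after.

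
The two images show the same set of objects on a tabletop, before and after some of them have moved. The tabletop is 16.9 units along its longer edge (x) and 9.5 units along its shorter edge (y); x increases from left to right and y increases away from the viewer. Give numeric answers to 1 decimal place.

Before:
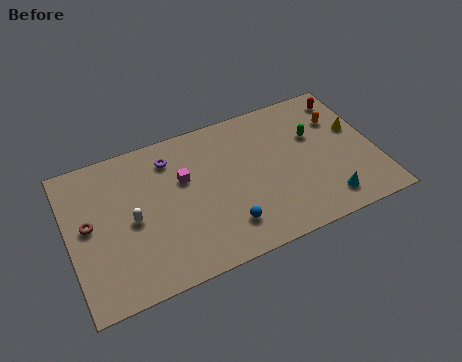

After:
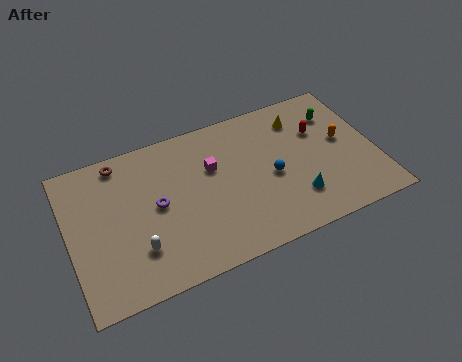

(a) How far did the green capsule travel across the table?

1.7

The green capsule was near (13.7, 6.1) before and (15.1, 7.1) after, so it travelled √(1.4² + 1.0²) ≈ 1.7 units.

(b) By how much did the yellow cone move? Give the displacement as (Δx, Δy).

(-2.9, 1.8)

The yellow cone was at about (16.0, 5.7) and moved to about (13.1, 7.5).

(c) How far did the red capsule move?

2.5

From (15.8, 8.0) to (14.0, 6.3), the red capsule covered √(1.8² + 1.7²) ≈ 2.5 units.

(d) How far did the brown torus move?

3.9

The brown torus was near (1.1, 5.1) before and (3.1, 8.4) after, so it travelled √(2.0² + 3.3²) ≈ 3.9 units.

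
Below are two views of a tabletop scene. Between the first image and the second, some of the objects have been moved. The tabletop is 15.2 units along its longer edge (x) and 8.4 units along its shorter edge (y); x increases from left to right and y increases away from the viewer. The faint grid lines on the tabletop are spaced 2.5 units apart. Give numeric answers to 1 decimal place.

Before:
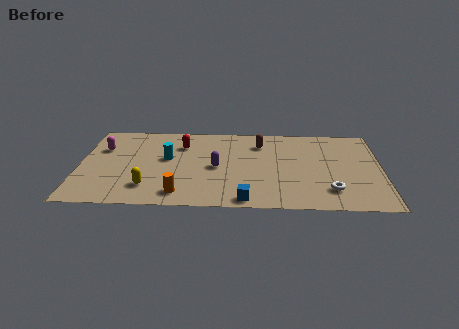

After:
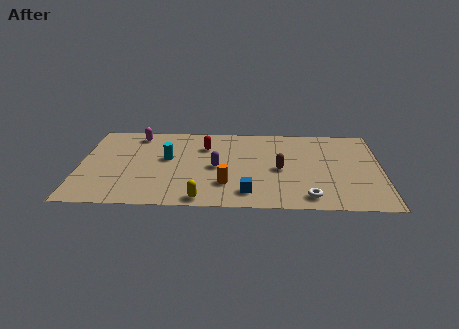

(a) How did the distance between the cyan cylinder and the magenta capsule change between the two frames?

-0.5

They were about 3.4 units apart before and 2.9 after — 0.5 units closer together.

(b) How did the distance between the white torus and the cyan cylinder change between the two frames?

-0.7

They were about 8.7 units apart before and 8.0 after — 0.7 units closer together.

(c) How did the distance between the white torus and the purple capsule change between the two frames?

-0.7

The distance was about 6.1 in the first image and 5.4 in the second, so they moved 0.7 units closer together.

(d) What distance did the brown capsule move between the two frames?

2.8

The brown capsule moved from about (9.1, 6.5) to (10.1, 3.9), a distance of √(1.0² + 2.6²) ≈ 2.8.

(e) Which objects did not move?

the cyan cylinder and the purple capsule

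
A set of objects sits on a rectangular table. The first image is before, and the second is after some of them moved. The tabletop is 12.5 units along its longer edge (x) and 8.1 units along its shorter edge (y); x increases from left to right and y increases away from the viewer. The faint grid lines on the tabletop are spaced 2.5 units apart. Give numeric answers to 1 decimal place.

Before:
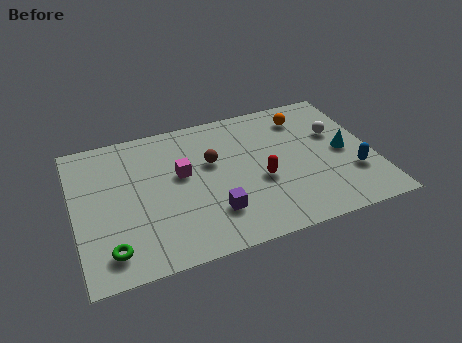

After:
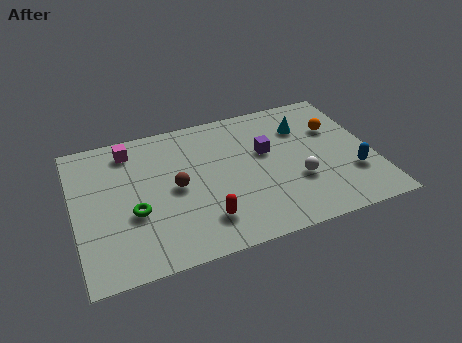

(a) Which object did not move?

the blue capsule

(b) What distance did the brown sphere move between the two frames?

1.9

The brown sphere was near (5.8, 5.0) before and (4.2, 4.0) after, so it travelled √(1.6² + 1.0²) ≈ 1.9 units.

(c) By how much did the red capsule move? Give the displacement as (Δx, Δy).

(-2.5, -1.5)

The red capsule was at about (7.7, 3.3) and moved to about (5.2, 1.8).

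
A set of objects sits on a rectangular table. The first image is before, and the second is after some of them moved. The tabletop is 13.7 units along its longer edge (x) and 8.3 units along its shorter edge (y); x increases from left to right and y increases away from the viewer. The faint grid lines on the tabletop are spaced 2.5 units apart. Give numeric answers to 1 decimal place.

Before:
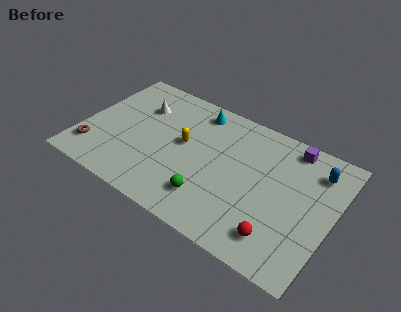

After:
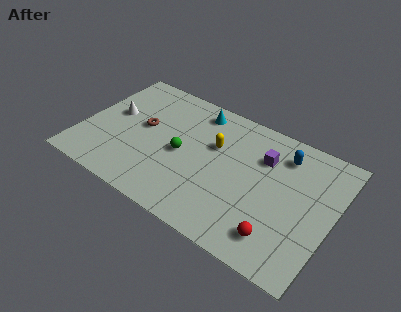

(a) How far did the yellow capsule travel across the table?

1.7

The yellow capsule moved from about (5.5, 4.6) to (7.1, 5.3), a distance of √(1.6² + 0.7²) ≈ 1.7.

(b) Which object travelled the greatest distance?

the brown torus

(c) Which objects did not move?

the red sphere and the cyan cone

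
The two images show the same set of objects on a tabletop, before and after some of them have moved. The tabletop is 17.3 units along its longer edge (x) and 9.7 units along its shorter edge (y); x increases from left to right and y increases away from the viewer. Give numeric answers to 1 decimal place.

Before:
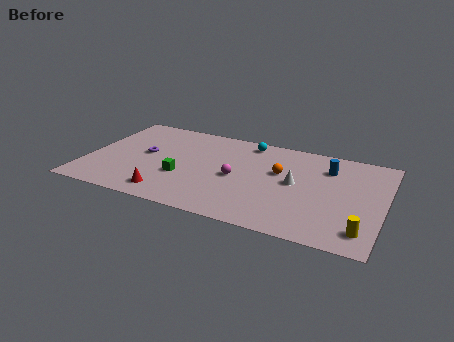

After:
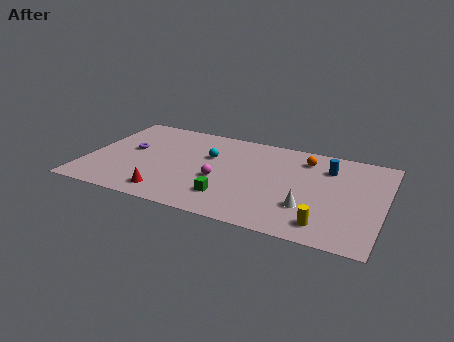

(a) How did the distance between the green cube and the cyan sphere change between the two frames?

-1.8

Before: roughly 6.0 units apart; after: 4.2. That's 1.8 units closer together.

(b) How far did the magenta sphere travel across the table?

1.1

From (8.8, 4.5) to (7.9, 3.9), the magenta sphere covered √(0.9² + 0.6²) ≈ 1.1 units.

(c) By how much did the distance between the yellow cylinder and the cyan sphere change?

-1.4

They were about 9.9 units apart before and 8.5 after — 1.4 units closer together.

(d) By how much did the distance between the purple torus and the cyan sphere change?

-2.0

Before: roughly 6.7 units apart; after: 4.7. That's 2.0 units closer together.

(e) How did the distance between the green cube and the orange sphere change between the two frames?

+0.7

Before: roughly 6.0 units apart; after: 6.7. That's 0.7 units further apart.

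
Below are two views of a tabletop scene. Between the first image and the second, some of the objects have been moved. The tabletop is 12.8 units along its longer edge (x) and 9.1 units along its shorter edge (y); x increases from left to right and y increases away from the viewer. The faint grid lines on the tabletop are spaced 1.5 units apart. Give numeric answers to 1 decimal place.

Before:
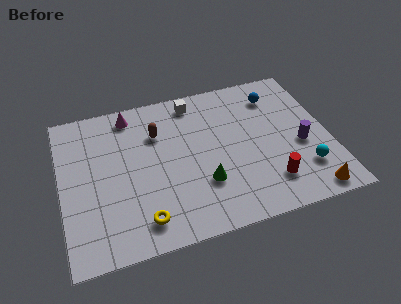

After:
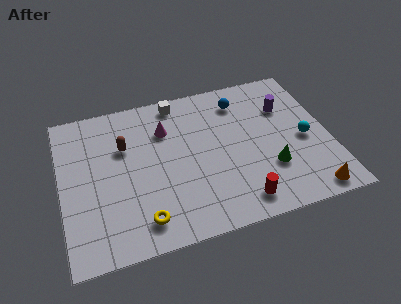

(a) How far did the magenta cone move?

2.1

From (3.5, 7.9) to (5.1, 6.5), the magenta cone covered √(1.6² + 1.4²) ≈ 2.1 units.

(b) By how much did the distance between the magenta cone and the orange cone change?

-2.1

They were about 10.6 units apart before and 8.5 after — 2.1 units closer together.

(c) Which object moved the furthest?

the green cone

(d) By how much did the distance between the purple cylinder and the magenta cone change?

-3.1

They were about 8.9 units apart before and 5.8 after — 3.1 units closer together.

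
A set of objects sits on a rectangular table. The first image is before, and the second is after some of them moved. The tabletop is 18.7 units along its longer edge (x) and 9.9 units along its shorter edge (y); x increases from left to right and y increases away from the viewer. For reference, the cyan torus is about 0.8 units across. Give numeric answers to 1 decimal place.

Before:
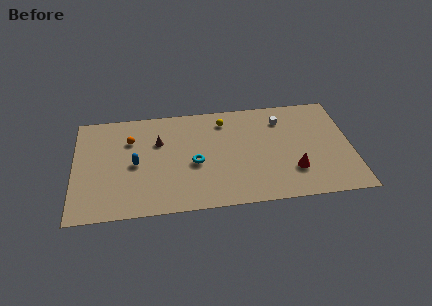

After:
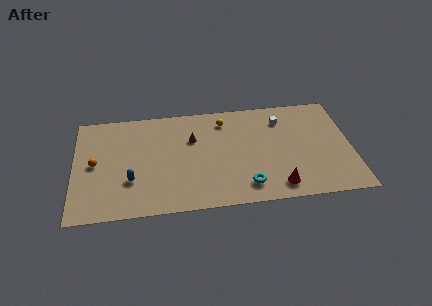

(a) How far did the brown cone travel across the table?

2.3

From (5.7, 6.6) to (8.0, 6.6), the brown cone covered √(2.3² + 0.0²) ≈ 2.3 units.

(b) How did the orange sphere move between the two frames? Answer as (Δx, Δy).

(-2.4, -2.0)

From the two frames, the orange sphere sits at roughly (3.8, 7.0) before and (1.4, 5.0) after.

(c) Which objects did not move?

the yellow sphere and the white cube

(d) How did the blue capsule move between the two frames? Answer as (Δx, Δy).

(-0.3, -1.5)

From the two frames, the blue capsule sits at roughly (4.1, 4.7) before and (3.8, 3.2) after.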